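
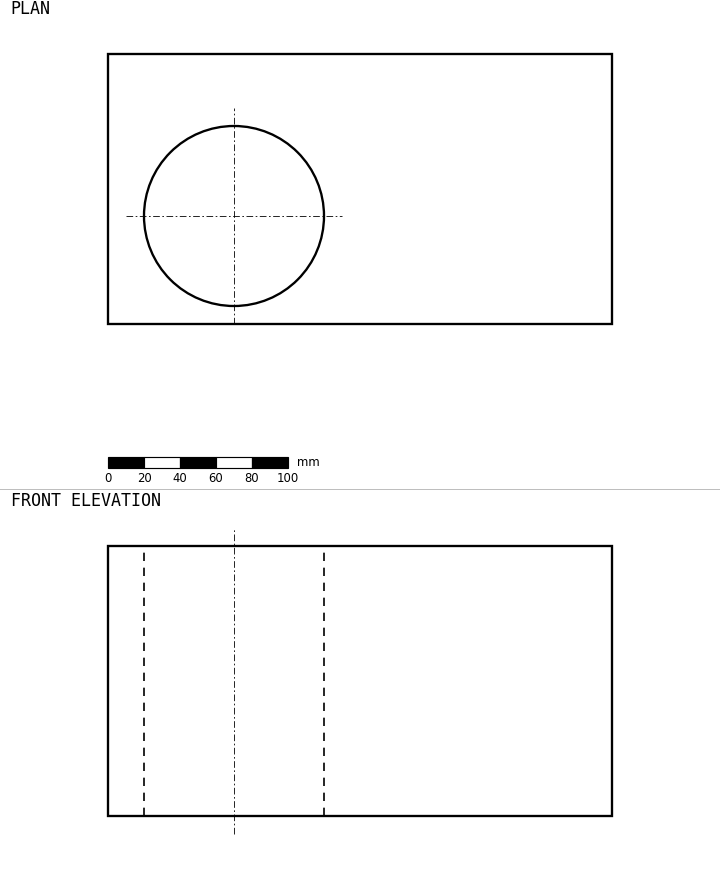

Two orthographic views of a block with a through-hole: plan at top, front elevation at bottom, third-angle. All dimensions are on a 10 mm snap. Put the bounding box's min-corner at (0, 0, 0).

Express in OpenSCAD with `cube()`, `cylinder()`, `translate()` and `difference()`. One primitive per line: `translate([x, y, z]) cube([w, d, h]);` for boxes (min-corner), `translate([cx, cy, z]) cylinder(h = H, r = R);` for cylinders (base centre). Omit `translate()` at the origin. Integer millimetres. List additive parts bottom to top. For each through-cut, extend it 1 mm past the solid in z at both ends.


difference() {
  cube([280, 150, 150]);
  translate([70, 60, -1]) cylinder(h = 152, r = 50);
}


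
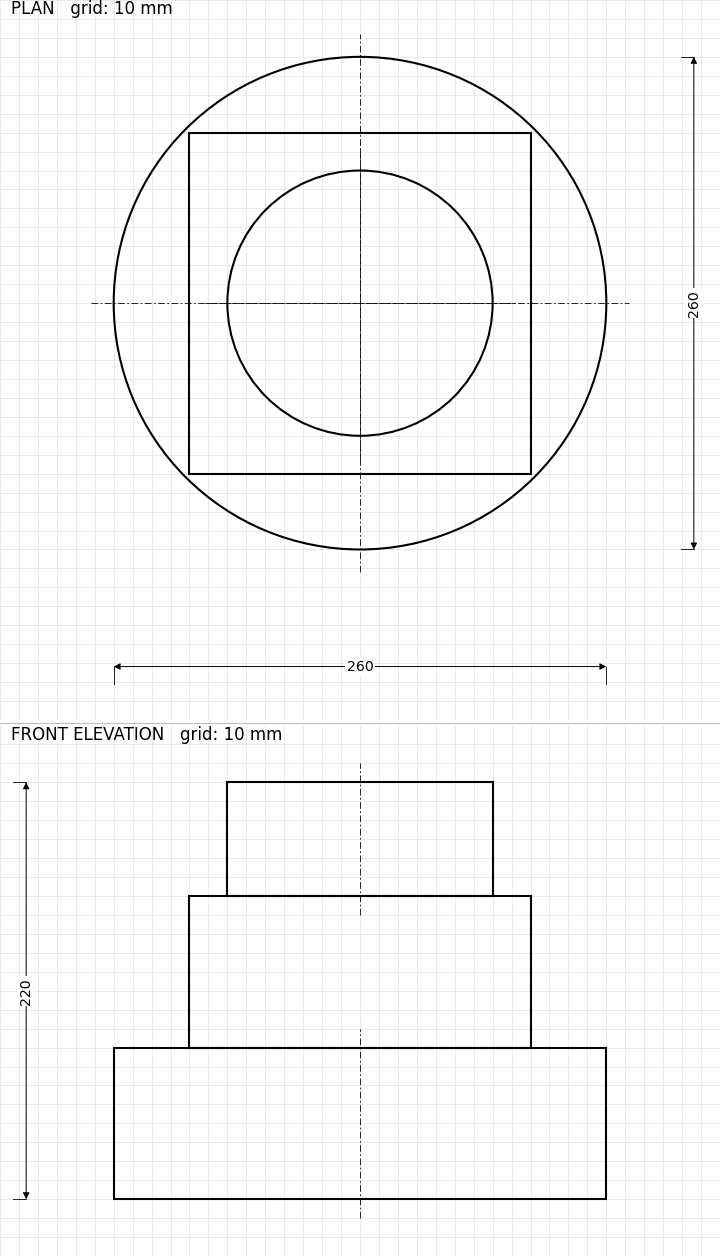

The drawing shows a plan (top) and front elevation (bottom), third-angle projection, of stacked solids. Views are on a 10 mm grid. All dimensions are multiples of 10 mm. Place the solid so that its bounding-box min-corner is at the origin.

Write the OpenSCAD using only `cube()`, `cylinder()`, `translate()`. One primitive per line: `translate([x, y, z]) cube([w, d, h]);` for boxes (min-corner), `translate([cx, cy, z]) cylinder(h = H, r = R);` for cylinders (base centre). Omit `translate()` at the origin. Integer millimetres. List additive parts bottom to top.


translate([130, 130, 0]) cylinder(h = 80, r = 130);
translate([40, 40, 80]) cube([180, 180, 80]);
translate([130, 130, 160]) cylinder(h = 60, r = 70);


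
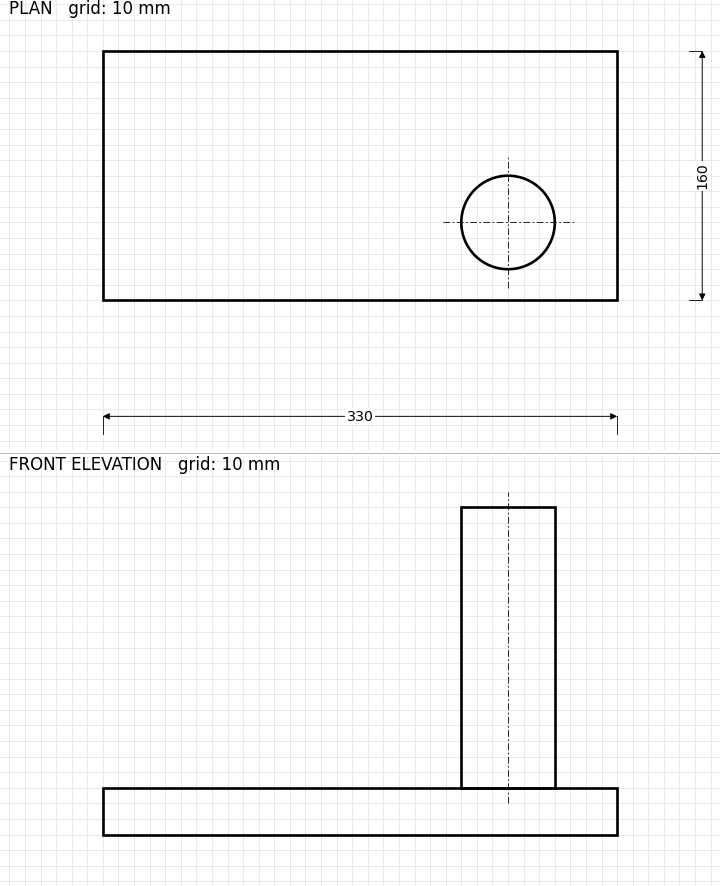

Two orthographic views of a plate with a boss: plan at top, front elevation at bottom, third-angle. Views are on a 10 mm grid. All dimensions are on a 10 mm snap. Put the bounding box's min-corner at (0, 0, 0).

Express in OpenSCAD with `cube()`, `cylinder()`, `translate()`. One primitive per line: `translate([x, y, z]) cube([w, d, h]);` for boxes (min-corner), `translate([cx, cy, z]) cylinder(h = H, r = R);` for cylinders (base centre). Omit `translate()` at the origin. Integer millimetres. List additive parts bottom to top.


cube([330, 160, 30]);
translate([260, 50, 30]) cylinder(h = 180, r = 30);


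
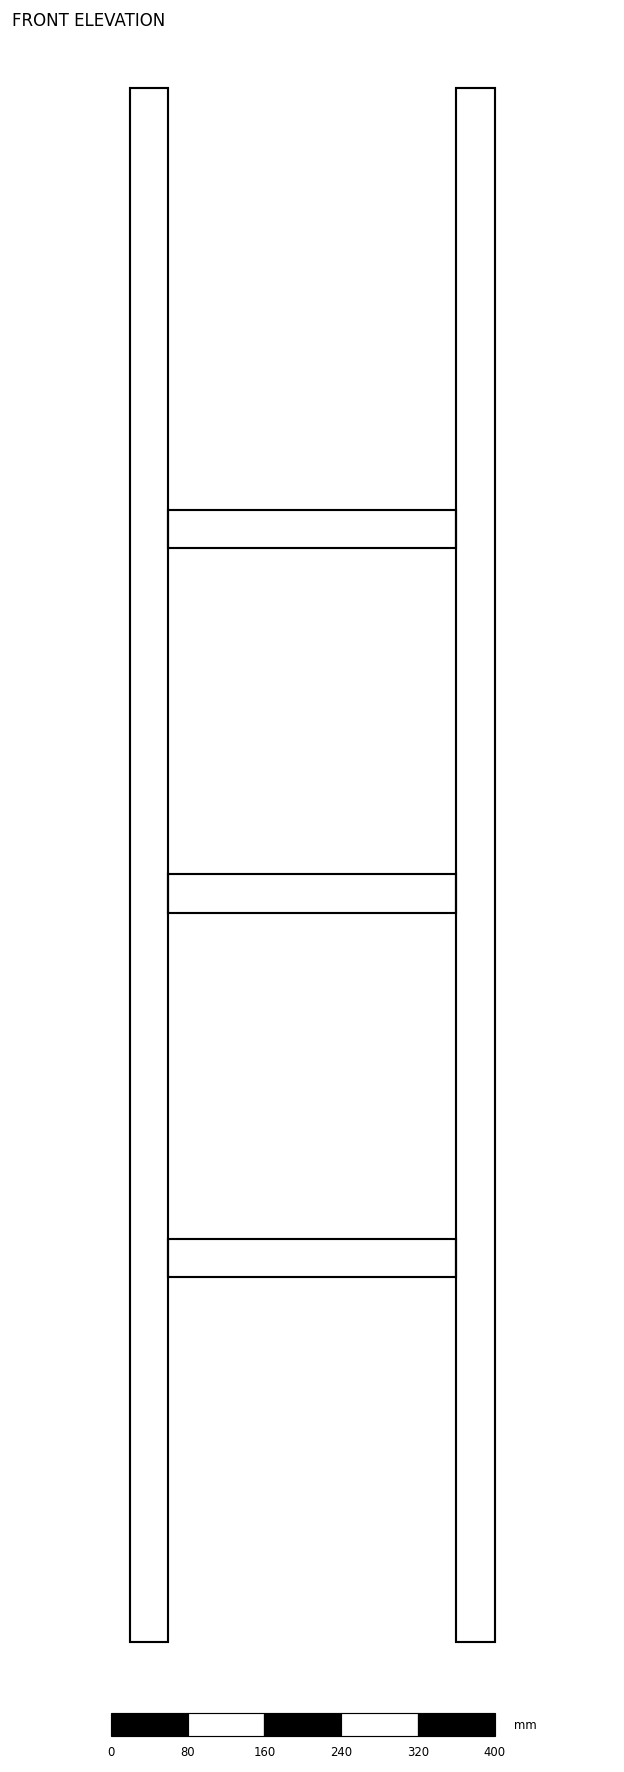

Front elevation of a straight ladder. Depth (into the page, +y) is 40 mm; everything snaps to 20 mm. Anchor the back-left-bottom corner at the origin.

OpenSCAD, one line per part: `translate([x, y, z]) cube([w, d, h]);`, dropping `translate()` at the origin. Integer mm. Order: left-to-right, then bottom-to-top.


cube([40, 40, 1620]);
translate([40, 0, 380]) cube([300, 40, 40]);
translate([40, 0, 760]) cube([300, 40, 40]);
translate([40, 0, 1140]) cube([300, 40, 40]);
translate([340, 0, 0]) cube([40, 40, 1620]);


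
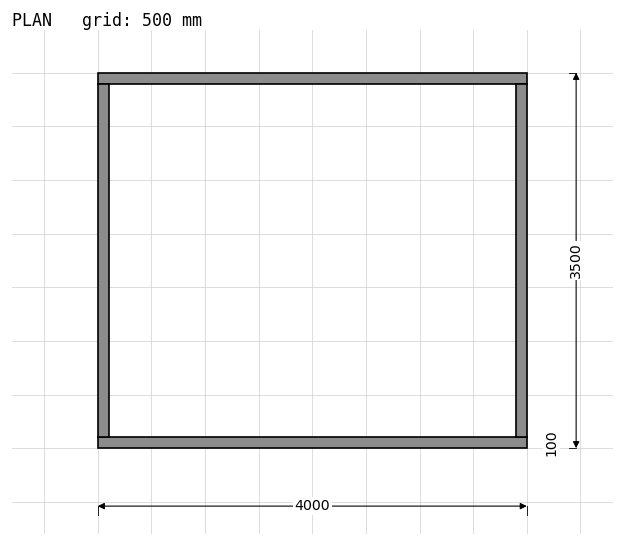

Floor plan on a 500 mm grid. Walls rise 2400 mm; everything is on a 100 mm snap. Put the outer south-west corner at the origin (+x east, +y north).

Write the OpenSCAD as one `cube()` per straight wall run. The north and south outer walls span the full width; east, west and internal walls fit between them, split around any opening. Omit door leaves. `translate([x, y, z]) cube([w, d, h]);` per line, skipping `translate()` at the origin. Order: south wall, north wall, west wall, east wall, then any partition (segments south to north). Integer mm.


cube([4000, 100, 2400]);
translate([0, 3400, 0]) cube([4000, 100, 2400]);
translate([0, 100, 0]) cube([100, 3300, 2400]);
translate([3900, 100, 0]) cube([100, 3300, 2400]);


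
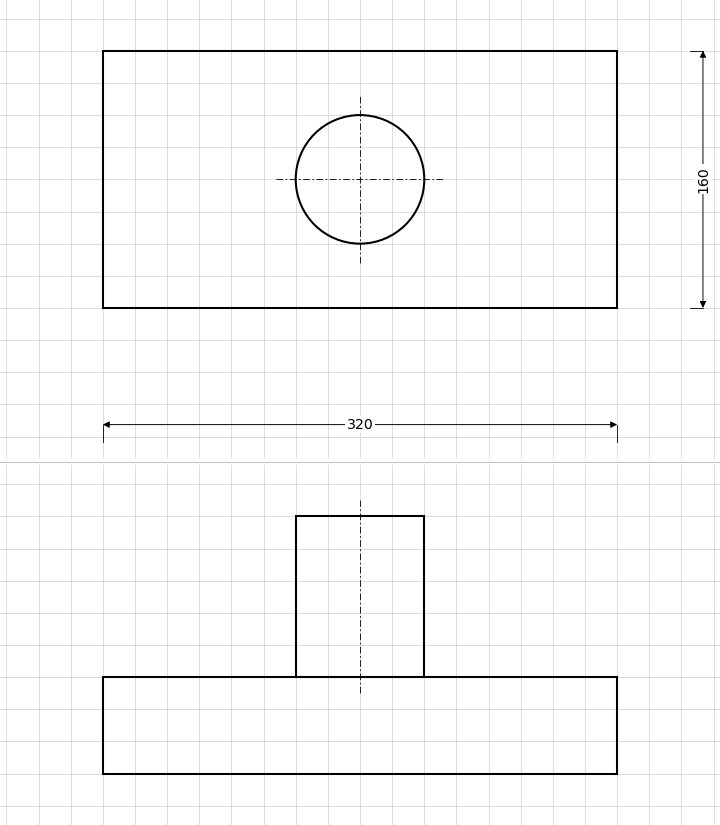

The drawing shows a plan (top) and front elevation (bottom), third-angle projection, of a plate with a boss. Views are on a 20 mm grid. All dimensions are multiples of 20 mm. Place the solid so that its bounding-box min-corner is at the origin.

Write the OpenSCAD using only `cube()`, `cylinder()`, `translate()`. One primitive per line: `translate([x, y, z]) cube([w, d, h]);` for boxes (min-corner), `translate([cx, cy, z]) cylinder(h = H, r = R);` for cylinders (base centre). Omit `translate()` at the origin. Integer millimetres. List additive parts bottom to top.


cube([320, 160, 60]);
translate([160, 80, 60]) cylinder(h = 100, r = 40);


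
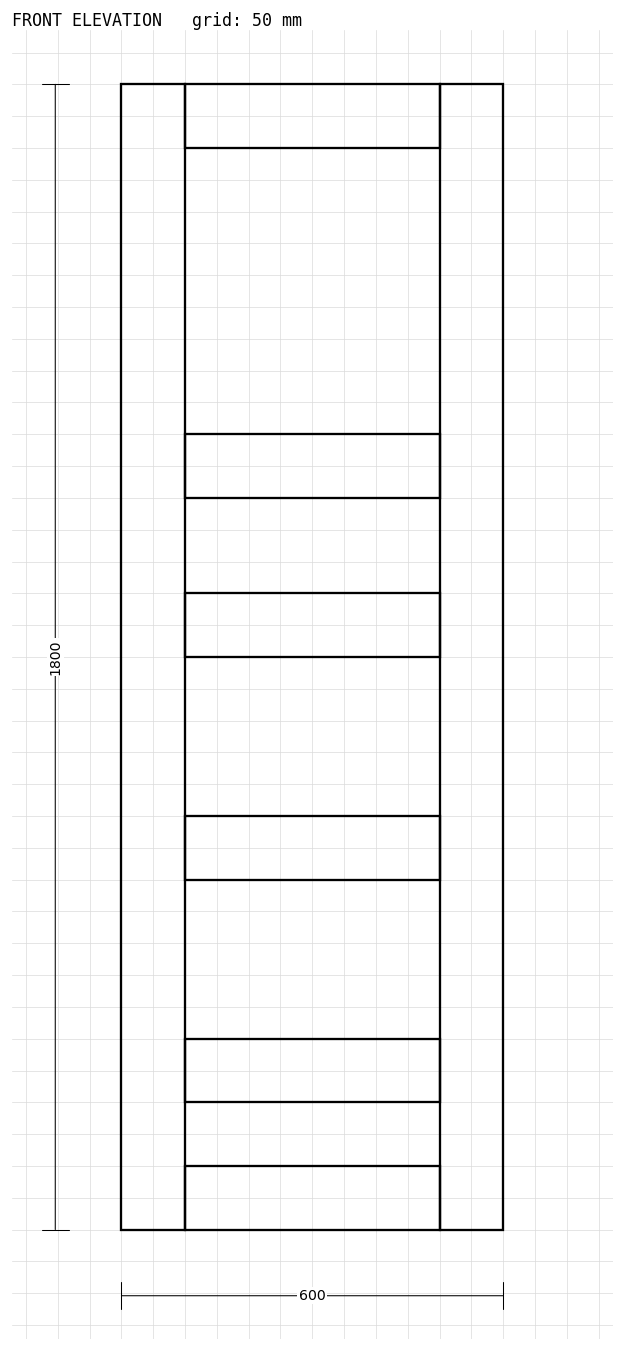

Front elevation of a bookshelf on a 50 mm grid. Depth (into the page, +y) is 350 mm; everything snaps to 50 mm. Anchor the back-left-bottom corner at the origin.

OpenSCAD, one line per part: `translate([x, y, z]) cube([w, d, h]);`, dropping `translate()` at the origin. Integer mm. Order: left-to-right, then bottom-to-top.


cube([100, 350, 1800]);
translate([100, 0, 0]) cube([400, 350, 100]);
translate([100, 0, 200]) cube([400, 350, 100]);
translate([100, 0, 550]) cube([400, 350, 100]);
translate([100, 0, 900]) cube([400, 350, 100]);
translate([100, 0, 1150]) cube([400, 350, 100]);
translate([100, 0, 1700]) cube([400, 350, 100]);
translate([500, 0, 0]) cube([100, 350, 1800]);


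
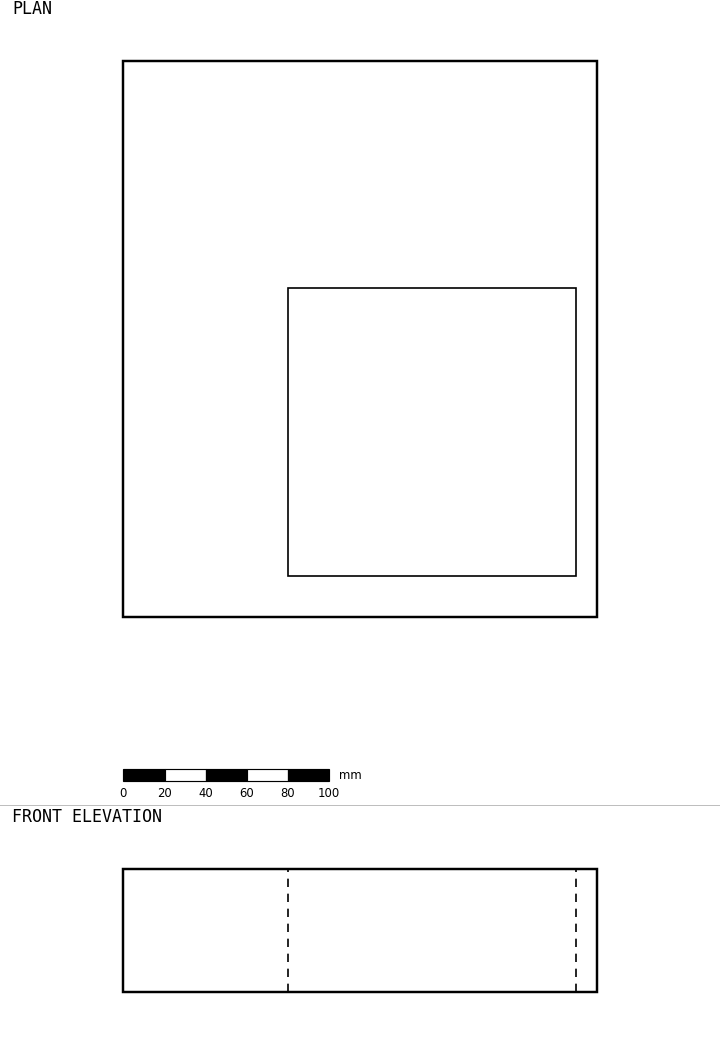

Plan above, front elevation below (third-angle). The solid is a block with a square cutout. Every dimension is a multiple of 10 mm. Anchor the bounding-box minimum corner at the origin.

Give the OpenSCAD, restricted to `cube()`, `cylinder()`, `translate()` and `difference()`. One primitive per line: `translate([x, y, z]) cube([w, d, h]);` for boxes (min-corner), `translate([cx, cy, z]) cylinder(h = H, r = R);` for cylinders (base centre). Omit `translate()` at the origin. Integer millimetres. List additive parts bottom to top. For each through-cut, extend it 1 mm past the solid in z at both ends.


difference() {
  cube([230, 270, 60]);
  translate([80, 20, -1]) cube([140, 140, 62]);
}


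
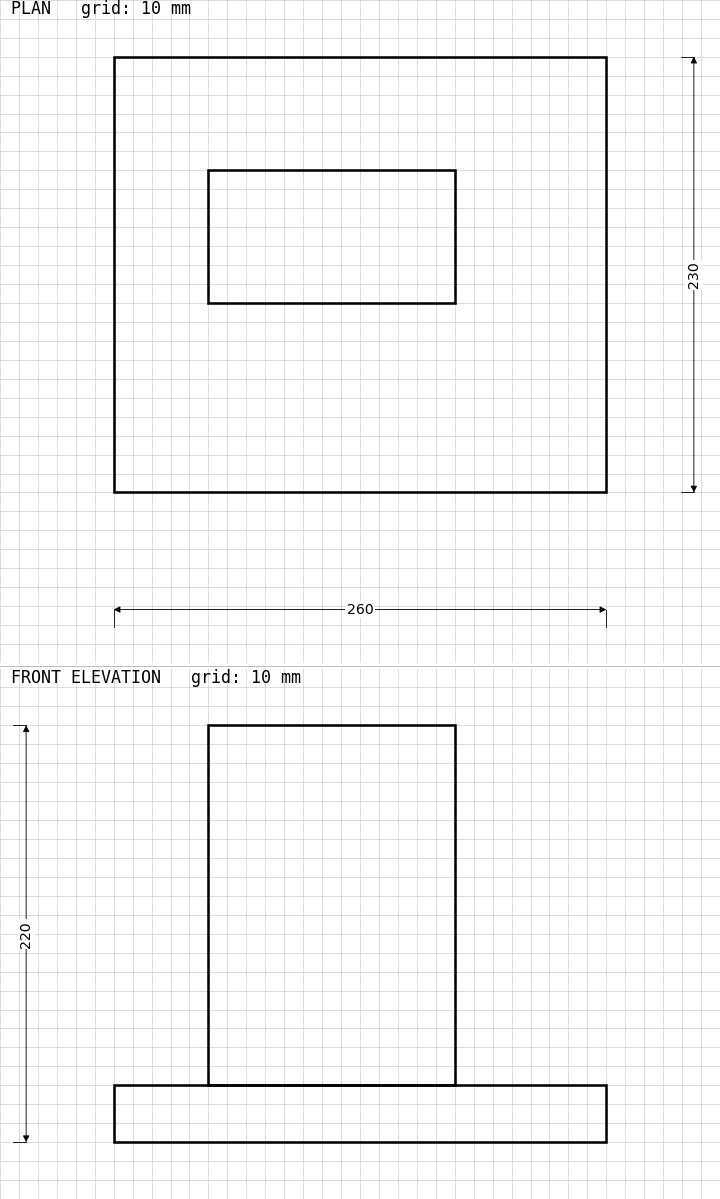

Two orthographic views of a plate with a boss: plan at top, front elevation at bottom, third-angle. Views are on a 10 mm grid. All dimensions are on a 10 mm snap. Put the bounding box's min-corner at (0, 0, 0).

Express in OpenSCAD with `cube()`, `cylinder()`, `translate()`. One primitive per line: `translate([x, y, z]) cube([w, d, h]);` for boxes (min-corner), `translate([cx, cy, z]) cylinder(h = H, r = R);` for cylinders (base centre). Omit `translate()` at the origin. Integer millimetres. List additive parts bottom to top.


cube([260, 230, 30]);
translate([50, 100, 30]) cube([130, 70, 190]);


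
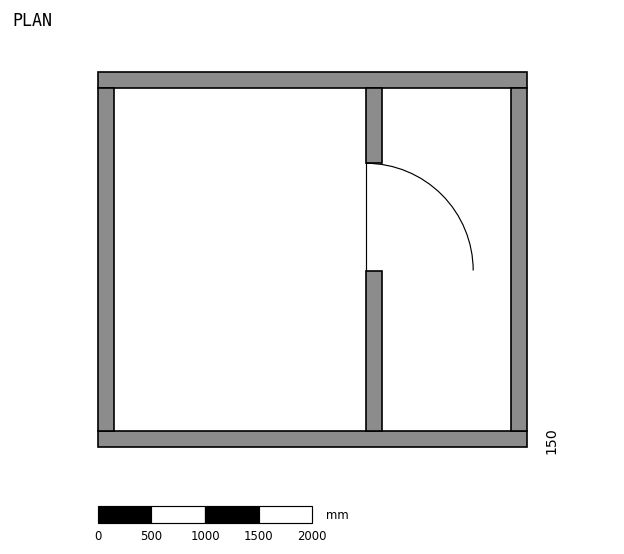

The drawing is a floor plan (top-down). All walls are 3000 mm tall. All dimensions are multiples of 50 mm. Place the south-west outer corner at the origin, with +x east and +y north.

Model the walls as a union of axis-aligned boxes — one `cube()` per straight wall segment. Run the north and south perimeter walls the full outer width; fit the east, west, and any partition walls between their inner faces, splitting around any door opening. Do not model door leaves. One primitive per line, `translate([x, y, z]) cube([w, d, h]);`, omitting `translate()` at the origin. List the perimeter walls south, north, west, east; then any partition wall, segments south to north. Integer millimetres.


cube([4000, 150, 3000]);
translate([0, 3350, 0]) cube([4000, 150, 3000]);
translate([0, 150, 0]) cube([150, 3200, 3000]);
translate([3850, 150, 0]) cube([150, 3200, 3000]);
translate([2500, 150, 0]) cube([150, 1500, 3000]);
translate([2500, 2650, 0]) cube([150, 700, 3000]);


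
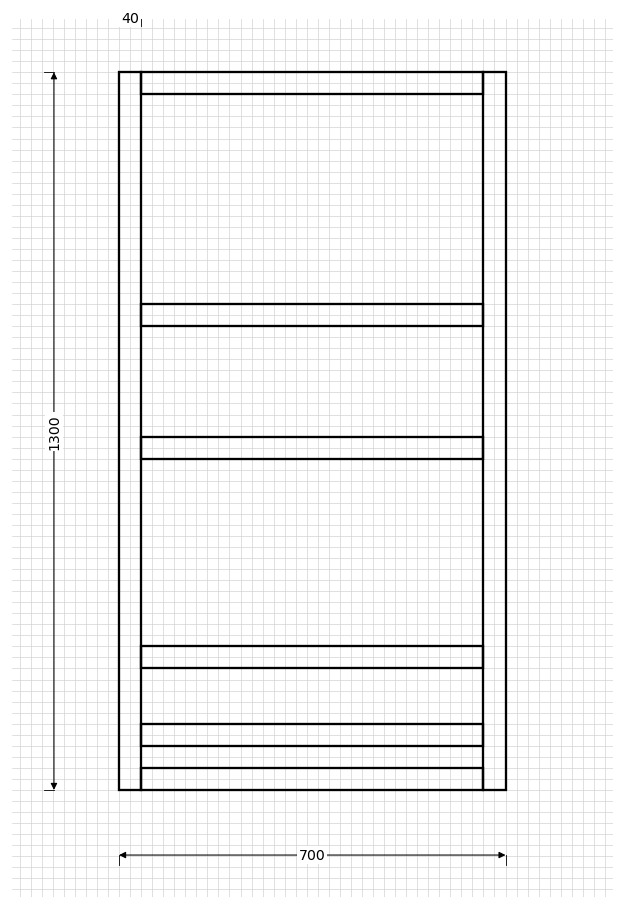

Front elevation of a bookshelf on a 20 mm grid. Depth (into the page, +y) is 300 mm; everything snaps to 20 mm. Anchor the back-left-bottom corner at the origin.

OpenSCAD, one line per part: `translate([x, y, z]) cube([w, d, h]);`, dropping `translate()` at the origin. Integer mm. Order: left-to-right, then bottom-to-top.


cube([40, 300, 1300]);
translate([40, 0, 0]) cube([620, 300, 40]);
translate([40, 0, 80]) cube([620, 300, 40]);
translate([40, 0, 220]) cube([620, 300, 40]);
translate([40, 0, 600]) cube([620, 300, 40]);
translate([40, 0, 840]) cube([620, 300, 40]);
translate([40, 0, 1260]) cube([620, 300, 40]);
translate([660, 0, 0]) cube([40, 300, 1300]);


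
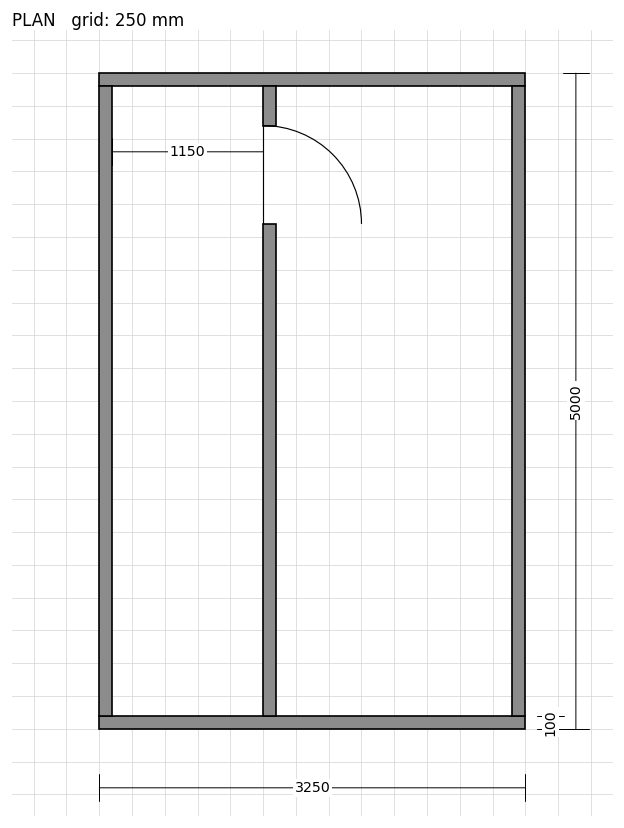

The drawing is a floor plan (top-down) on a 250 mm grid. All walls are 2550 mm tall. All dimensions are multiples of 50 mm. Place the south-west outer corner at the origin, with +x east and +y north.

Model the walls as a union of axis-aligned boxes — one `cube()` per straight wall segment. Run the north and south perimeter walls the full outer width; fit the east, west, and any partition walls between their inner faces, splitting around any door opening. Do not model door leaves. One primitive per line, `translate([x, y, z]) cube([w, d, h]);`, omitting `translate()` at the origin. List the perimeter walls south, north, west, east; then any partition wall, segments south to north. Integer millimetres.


cube([3250, 100, 2550]);
translate([0, 4900, 0]) cube([3250, 100, 2550]);
translate([0, 100, 0]) cube([100, 4800, 2550]);
translate([3150, 100, 0]) cube([100, 4800, 2550]);
translate([1250, 100, 0]) cube([100, 3750, 2550]);
translate([1250, 4600, 0]) cube([100, 300, 2550]);


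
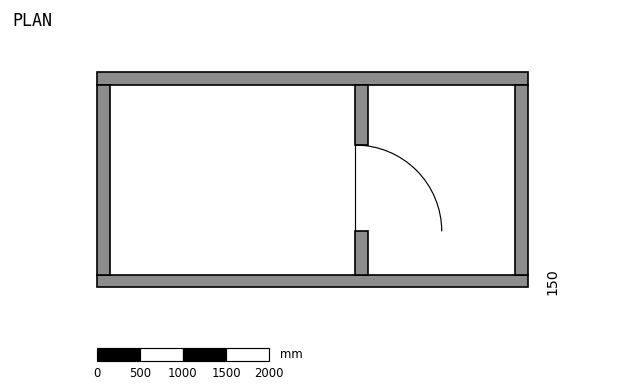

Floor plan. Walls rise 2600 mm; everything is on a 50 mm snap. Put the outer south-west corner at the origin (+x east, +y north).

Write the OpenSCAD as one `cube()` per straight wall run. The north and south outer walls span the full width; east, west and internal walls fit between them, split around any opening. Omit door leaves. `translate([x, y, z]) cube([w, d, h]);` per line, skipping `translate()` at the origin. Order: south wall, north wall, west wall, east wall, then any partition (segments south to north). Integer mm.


cube([5000, 150, 2600]);
translate([0, 2350, 0]) cube([5000, 150, 2600]);
translate([0, 150, 0]) cube([150, 2200, 2600]);
translate([4850, 150, 0]) cube([150, 2200, 2600]);
translate([3000, 150, 0]) cube([150, 500, 2600]);
translate([3000, 1650, 0]) cube([150, 700, 2600]);


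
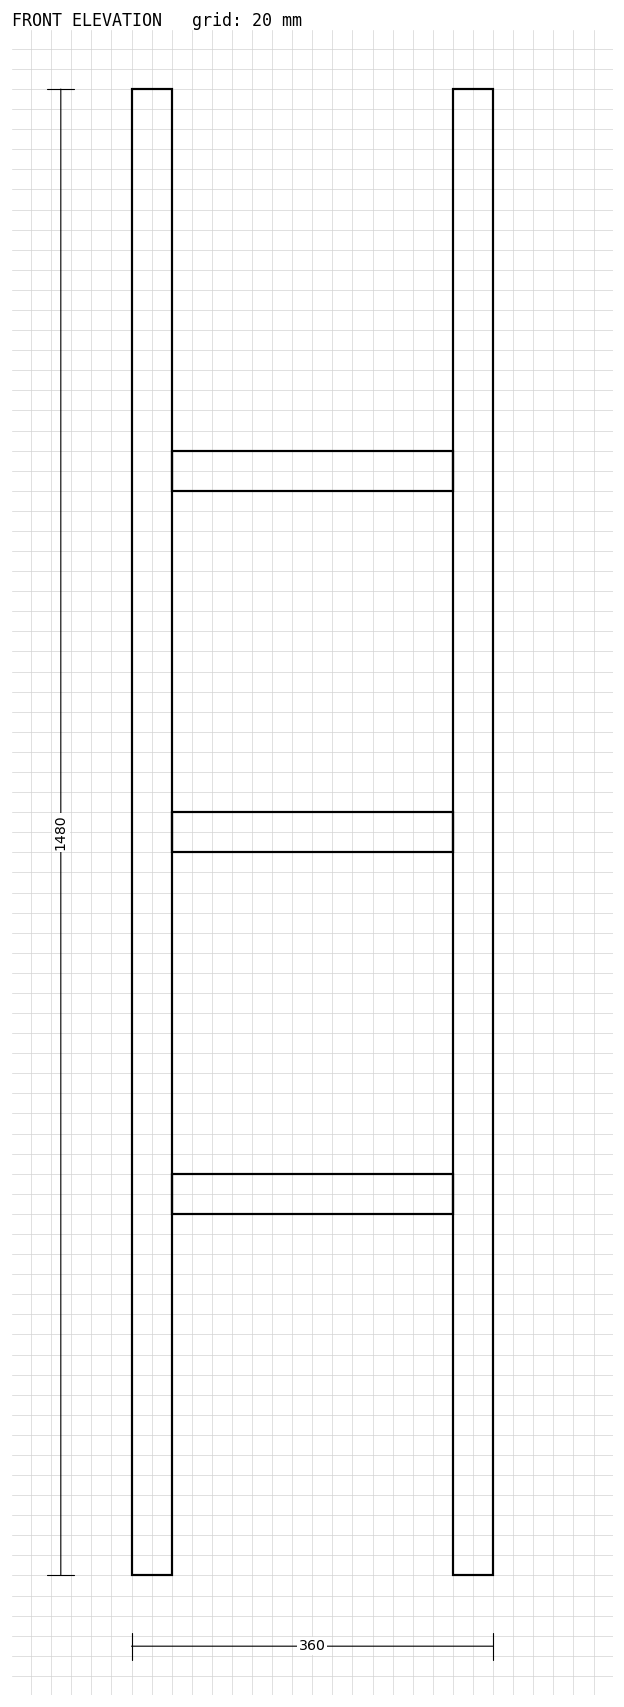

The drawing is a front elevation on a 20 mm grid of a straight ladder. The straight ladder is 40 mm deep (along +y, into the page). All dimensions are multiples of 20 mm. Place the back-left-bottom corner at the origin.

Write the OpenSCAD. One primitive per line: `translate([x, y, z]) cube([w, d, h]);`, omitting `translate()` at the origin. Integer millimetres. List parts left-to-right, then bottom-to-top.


cube([40, 40, 1480]);
translate([40, 0, 360]) cube([280, 40, 40]);
translate([40, 0, 720]) cube([280, 40, 40]);
translate([40, 0, 1080]) cube([280, 40, 40]);
translate([320, 0, 0]) cube([40, 40, 1480]);


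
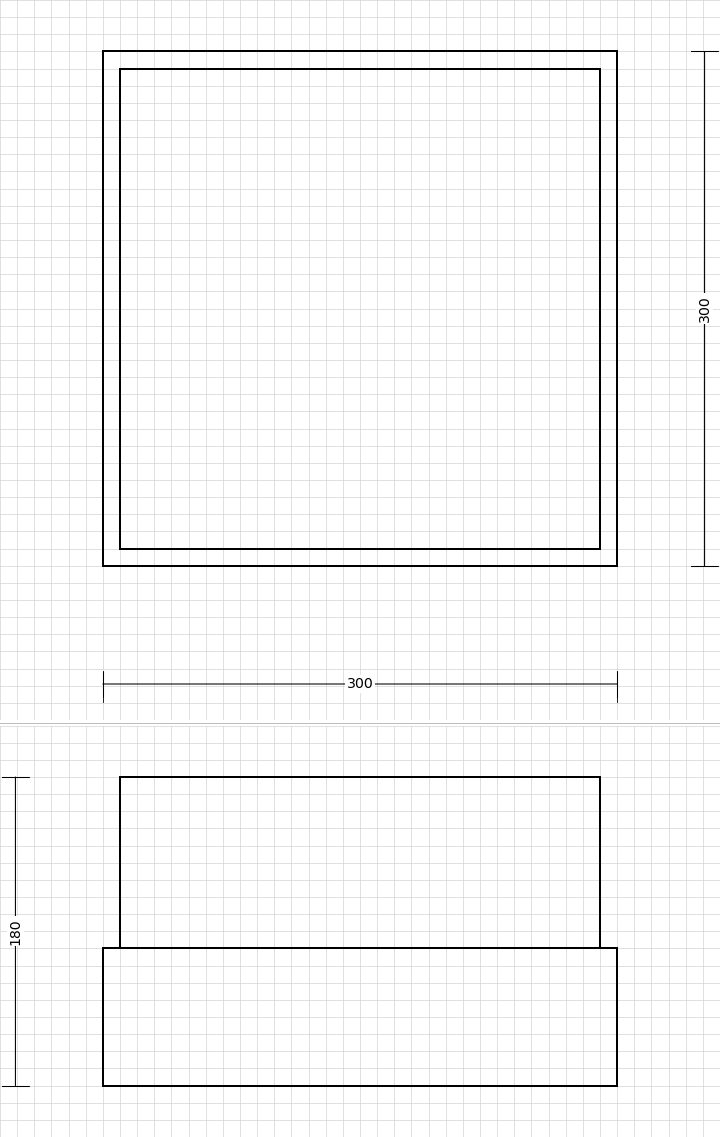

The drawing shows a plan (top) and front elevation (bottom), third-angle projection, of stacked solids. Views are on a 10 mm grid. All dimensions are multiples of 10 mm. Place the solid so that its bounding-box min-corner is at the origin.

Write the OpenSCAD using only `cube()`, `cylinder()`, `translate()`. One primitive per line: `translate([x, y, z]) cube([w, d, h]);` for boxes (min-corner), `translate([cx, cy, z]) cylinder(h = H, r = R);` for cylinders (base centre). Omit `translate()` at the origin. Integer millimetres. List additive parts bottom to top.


cube([300, 300, 80]);
translate([10, 10, 80]) cube([280, 280, 100]);


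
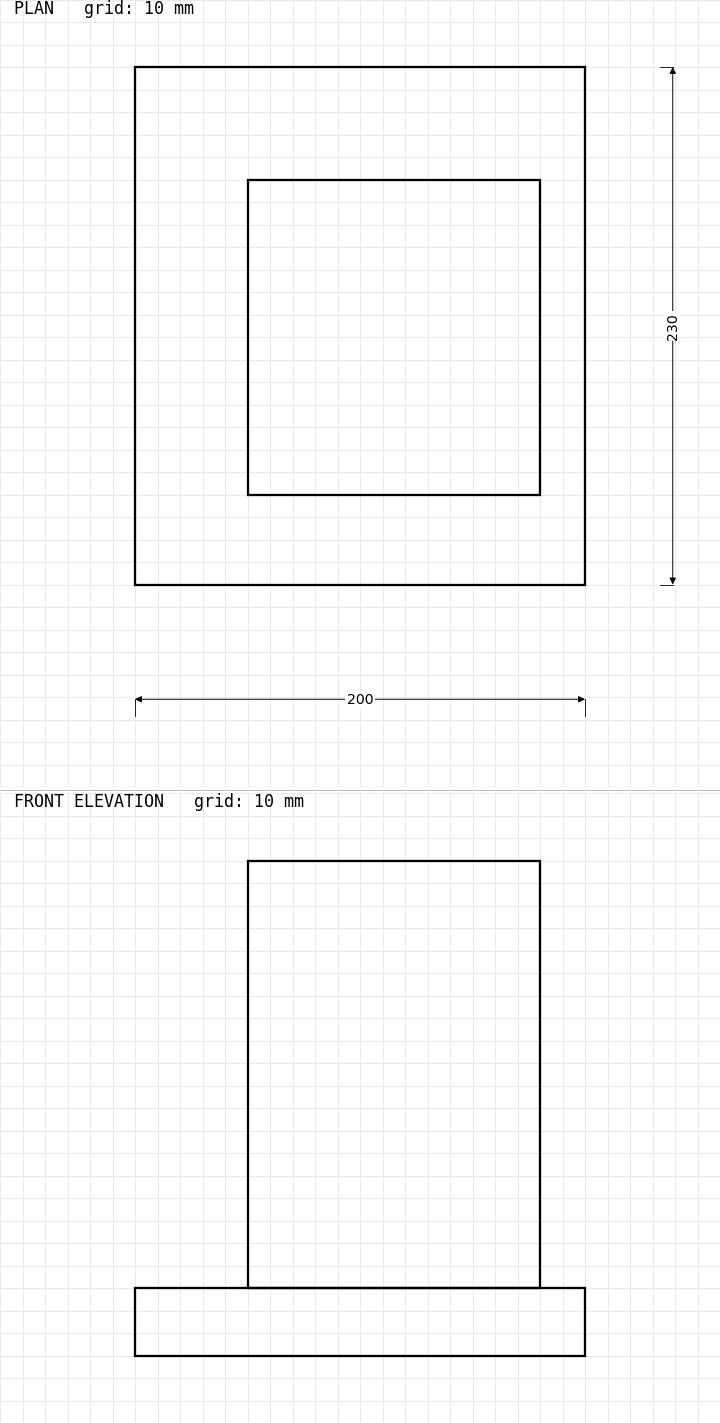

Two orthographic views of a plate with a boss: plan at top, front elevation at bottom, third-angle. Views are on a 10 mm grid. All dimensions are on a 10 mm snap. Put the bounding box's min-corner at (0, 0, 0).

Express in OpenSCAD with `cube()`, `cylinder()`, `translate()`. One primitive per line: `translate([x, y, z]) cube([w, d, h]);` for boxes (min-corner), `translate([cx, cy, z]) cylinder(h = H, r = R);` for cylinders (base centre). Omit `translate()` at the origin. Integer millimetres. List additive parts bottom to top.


cube([200, 230, 30]);
translate([50, 40, 30]) cube([130, 140, 190]);


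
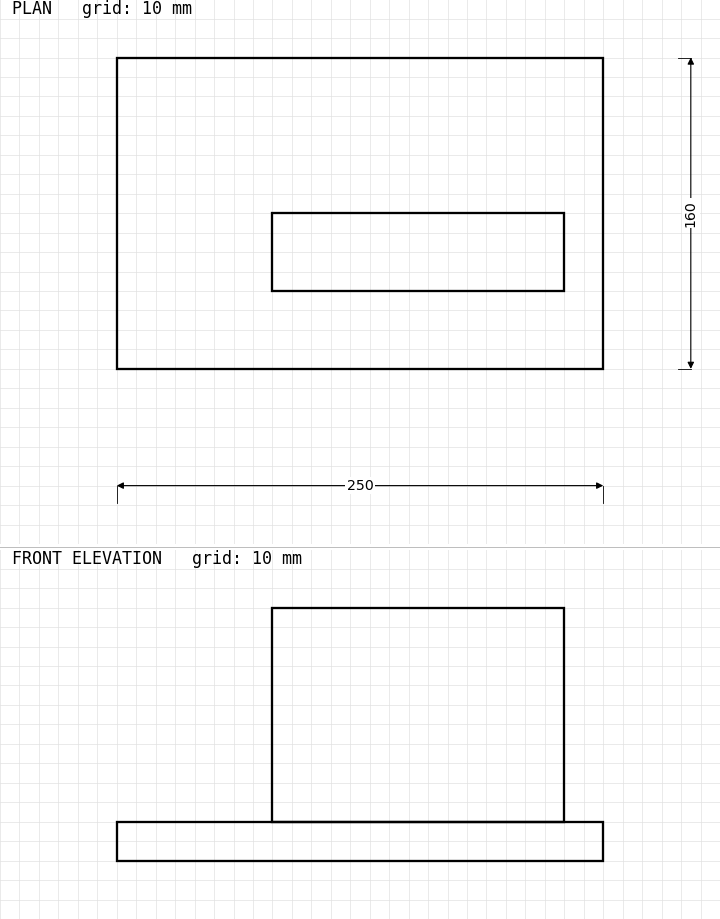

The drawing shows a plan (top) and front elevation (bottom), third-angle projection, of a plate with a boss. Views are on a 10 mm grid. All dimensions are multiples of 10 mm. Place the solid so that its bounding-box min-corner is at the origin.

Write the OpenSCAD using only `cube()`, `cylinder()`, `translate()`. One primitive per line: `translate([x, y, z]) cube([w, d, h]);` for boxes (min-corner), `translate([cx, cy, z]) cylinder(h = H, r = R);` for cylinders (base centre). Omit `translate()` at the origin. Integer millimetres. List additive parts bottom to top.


cube([250, 160, 20]);
translate([80, 40, 20]) cube([150, 40, 110]);


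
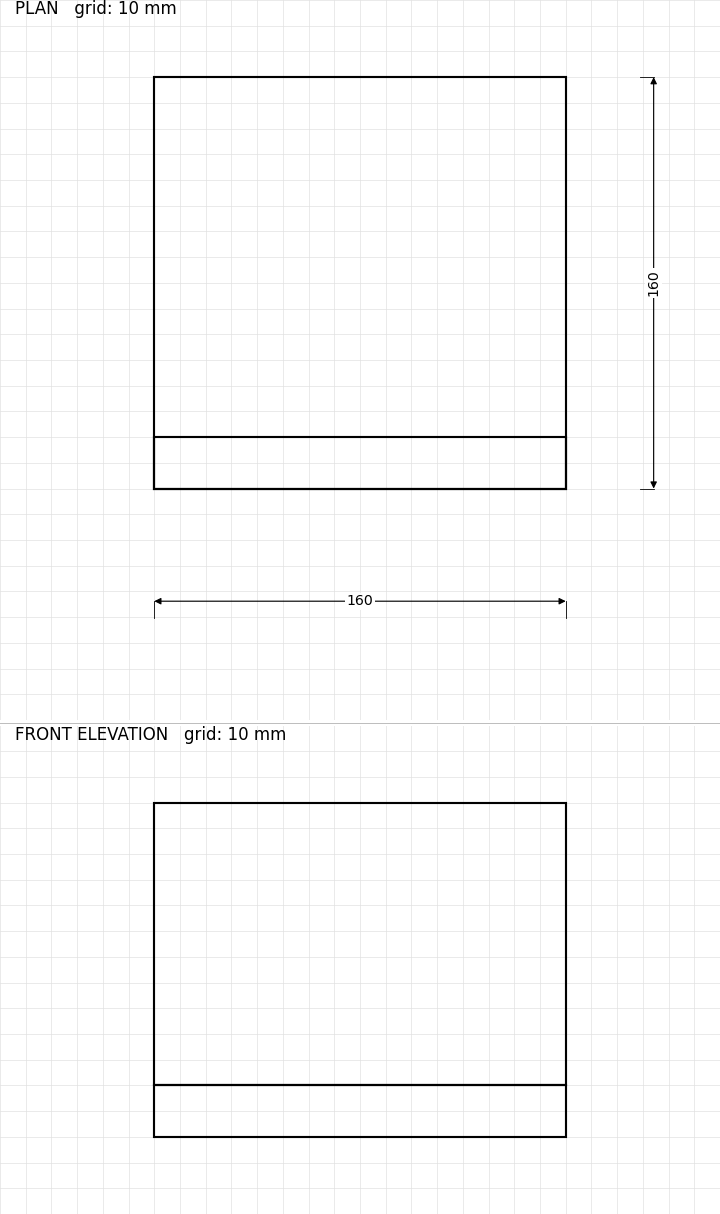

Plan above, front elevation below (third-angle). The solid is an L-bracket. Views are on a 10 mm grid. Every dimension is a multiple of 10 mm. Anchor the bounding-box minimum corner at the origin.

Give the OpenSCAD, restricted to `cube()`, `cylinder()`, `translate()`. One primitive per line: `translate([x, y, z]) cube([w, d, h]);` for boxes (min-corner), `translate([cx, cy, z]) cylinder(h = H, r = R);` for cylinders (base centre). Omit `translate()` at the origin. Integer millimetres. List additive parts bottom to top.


cube([160, 160, 20]);
translate([0, 0, 20]) cube([160, 20, 110]);


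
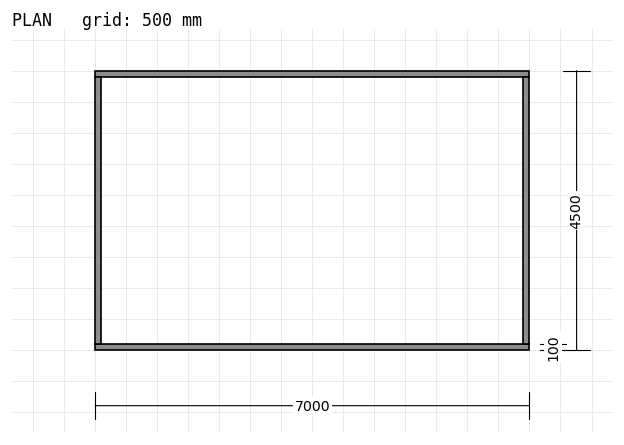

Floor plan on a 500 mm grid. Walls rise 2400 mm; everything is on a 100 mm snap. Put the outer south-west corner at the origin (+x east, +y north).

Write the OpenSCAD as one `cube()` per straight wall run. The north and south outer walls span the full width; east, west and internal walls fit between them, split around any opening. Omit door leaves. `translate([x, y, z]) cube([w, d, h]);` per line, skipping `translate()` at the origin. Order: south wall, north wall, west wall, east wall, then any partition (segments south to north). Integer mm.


cube([7000, 100, 2400]);
translate([0, 4400, 0]) cube([7000, 100, 2400]);
translate([0, 100, 0]) cube([100, 4300, 2400]);
translate([6900, 100, 0]) cube([100, 4300, 2400]);


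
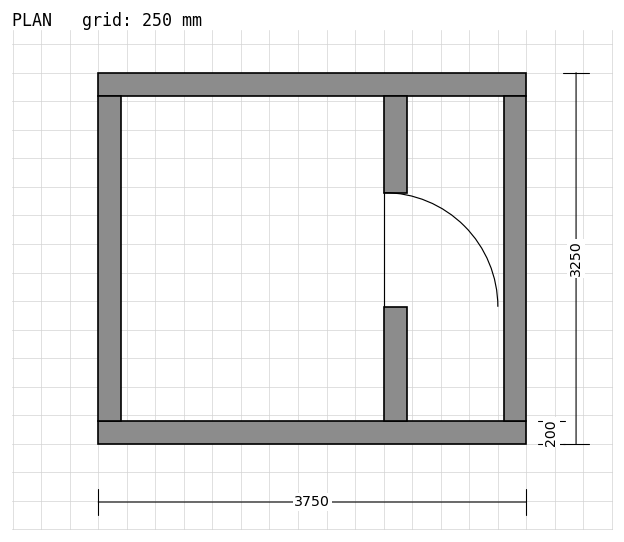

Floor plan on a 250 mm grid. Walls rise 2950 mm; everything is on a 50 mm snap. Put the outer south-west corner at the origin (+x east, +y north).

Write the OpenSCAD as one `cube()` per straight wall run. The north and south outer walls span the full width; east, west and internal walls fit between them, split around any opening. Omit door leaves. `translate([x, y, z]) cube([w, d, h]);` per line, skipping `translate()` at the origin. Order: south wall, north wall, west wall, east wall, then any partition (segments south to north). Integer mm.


cube([3750, 200, 2950]);
translate([0, 3050, 0]) cube([3750, 200, 2950]);
translate([0, 200, 0]) cube([200, 2850, 2950]);
translate([3550, 200, 0]) cube([200, 2850, 2950]);
translate([2500, 200, 0]) cube([200, 1000, 2950]);
translate([2500, 2200, 0]) cube([200, 850, 2950]);


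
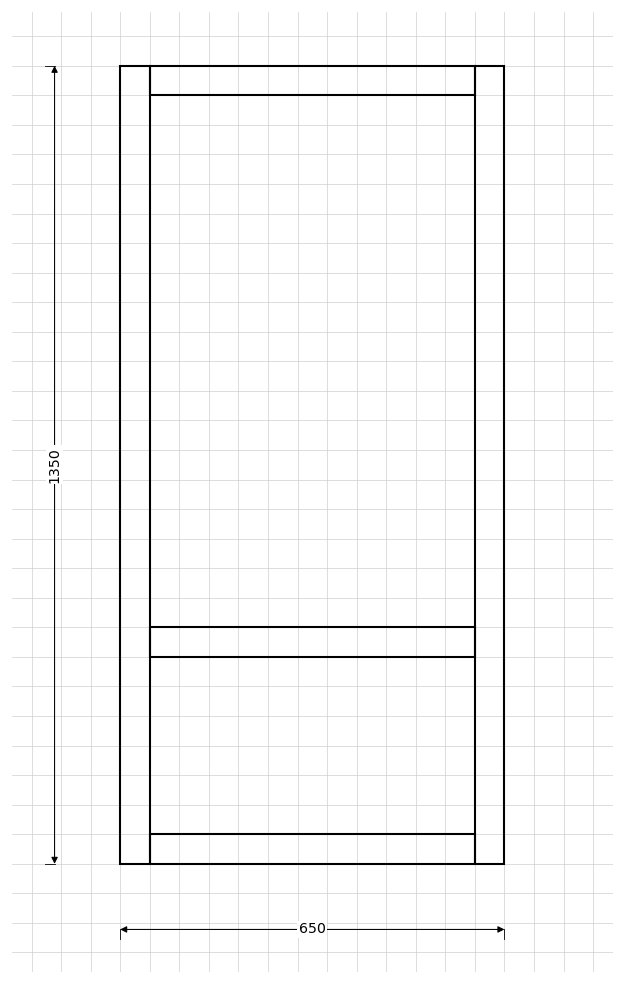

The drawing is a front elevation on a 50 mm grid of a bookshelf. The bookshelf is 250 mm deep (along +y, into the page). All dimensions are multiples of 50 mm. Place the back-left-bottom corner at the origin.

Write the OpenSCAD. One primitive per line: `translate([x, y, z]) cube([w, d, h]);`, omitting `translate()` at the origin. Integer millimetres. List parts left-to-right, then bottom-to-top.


cube([50, 250, 1350]);
translate([50, 0, 0]) cube([550, 250, 50]);
translate([50, 0, 350]) cube([550, 250, 50]);
translate([50, 0, 1300]) cube([550, 250, 50]);
translate([600, 0, 0]) cube([50, 250, 1350]);


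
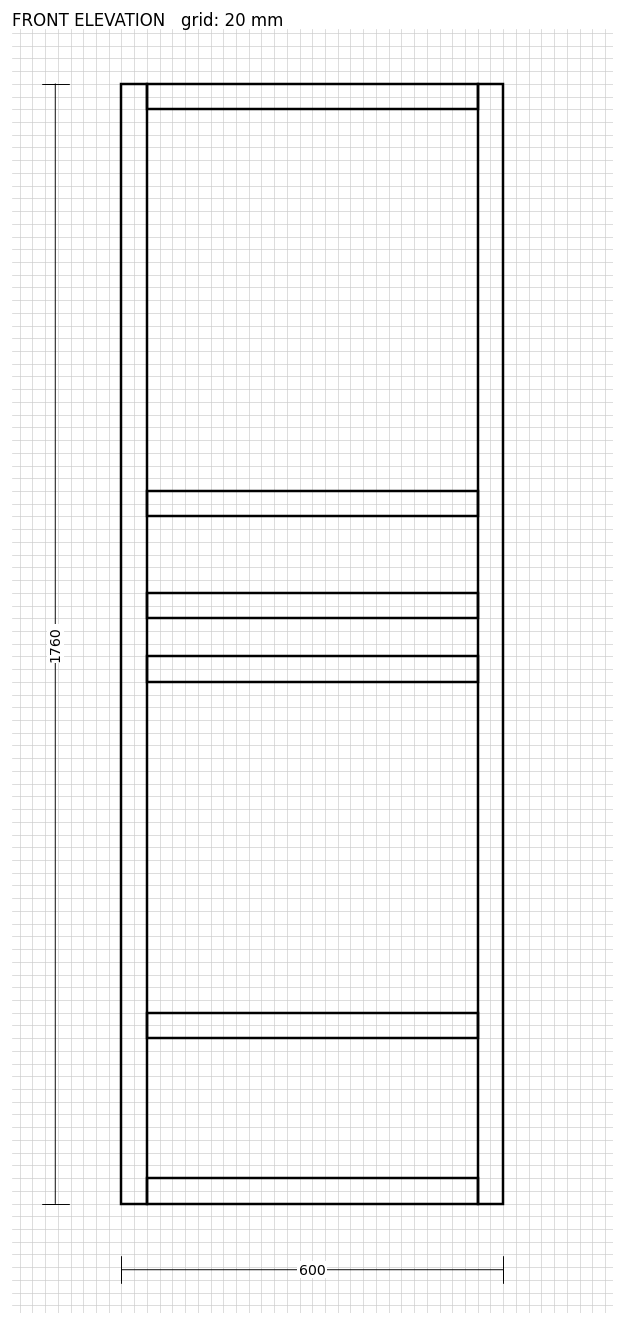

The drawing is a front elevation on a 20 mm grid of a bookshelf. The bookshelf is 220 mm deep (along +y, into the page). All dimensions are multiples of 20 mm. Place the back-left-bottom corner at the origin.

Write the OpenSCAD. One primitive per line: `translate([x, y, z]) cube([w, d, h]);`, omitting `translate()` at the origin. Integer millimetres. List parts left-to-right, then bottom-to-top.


cube([40, 220, 1760]);
translate([40, 0, 0]) cube([520, 220, 40]);
translate([40, 0, 260]) cube([520, 220, 40]);
translate([40, 0, 820]) cube([520, 220, 40]);
translate([40, 0, 920]) cube([520, 220, 40]);
translate([40, 0, 1080]) cube([520, 220, 40]);
translate([40, 0, 1720]) cube([520, 220, 40]);
translate([560, 0, 0]) cube([40, 220, 1760]);


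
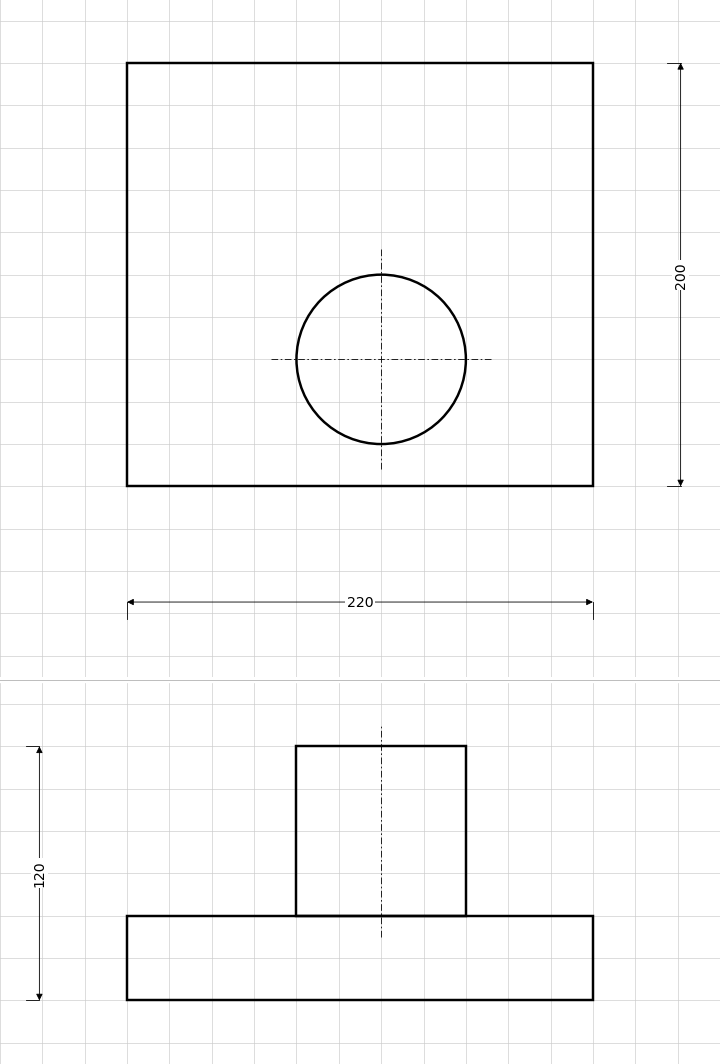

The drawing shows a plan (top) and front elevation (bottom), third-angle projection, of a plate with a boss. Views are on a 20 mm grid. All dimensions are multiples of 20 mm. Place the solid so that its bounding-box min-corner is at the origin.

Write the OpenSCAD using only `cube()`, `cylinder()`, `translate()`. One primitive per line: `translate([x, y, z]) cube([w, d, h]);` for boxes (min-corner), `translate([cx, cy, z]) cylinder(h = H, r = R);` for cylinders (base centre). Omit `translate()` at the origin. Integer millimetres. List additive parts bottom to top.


cube([220, 200, 40]);
translate([120, 60, 40]) cylinder(h = 80, r = 40);


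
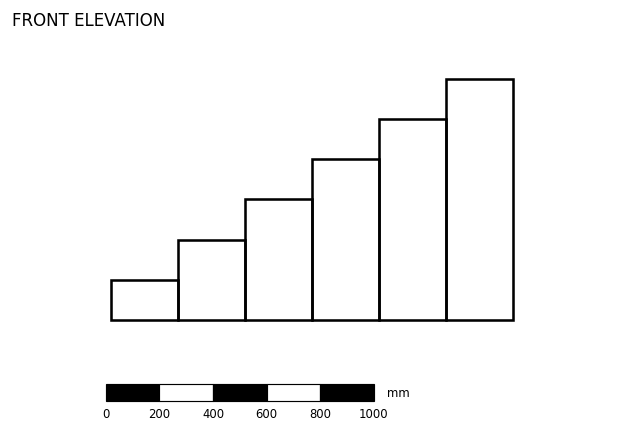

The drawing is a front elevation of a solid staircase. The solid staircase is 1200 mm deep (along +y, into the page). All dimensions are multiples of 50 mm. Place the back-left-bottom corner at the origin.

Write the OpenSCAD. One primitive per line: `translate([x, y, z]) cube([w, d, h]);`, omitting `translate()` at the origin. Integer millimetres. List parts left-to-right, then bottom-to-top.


cube([250, 1200, 150]);
translate([250, 0, 0]) cube([250, 1200, 300]);
translate([500, 0, 0]) cube([250, 1200, 450]);
translate([750, 0, 0]) cube([250, 1200, 600]);
translate([1000, 0, 0]) cube([250, 1200, 750]);
translate([1250, 0, 0]) cube([250, 1200, 900]);


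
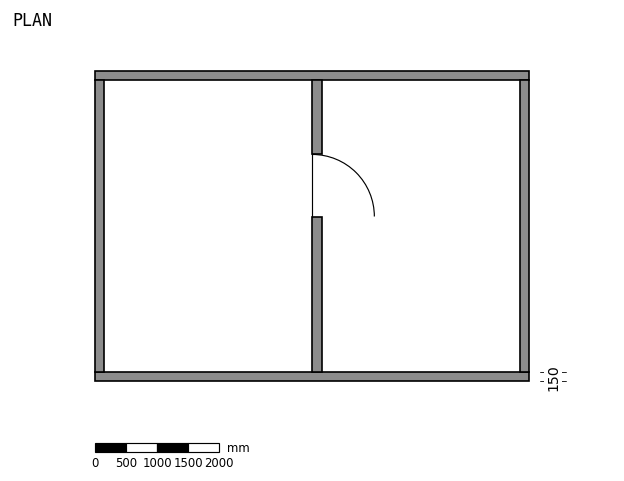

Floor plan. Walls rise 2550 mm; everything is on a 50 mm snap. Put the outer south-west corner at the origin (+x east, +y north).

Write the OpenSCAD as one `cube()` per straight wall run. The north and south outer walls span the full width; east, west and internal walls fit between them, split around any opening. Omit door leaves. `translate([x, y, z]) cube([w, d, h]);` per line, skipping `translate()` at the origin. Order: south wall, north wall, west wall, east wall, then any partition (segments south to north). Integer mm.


cube([7000, 150, 2550]);
translate([0, 4850, 0]) cube([7000, 150, 2550]);
translate([0, 150, 0]) cube([150, 4700, 2550]);
translate([6850, 150, 0]) cube([150, 4700, 2550]);
translate([3500, 150, 0]) cube([150, 2500, 2550]);
translate([3500, 3650, 0]) cube([150, 1200, 2550]);


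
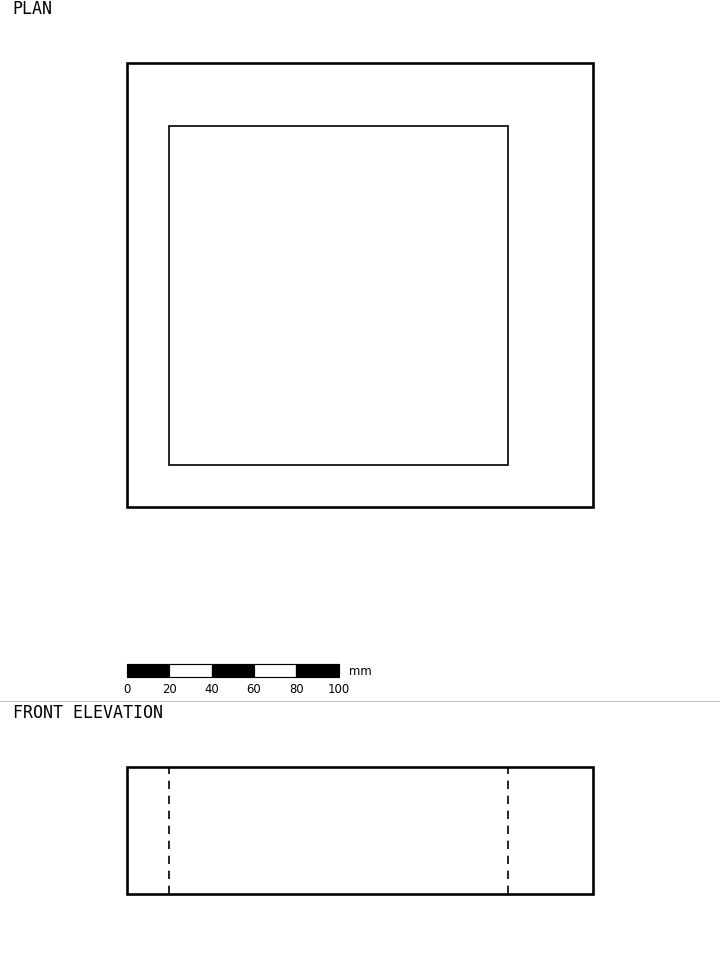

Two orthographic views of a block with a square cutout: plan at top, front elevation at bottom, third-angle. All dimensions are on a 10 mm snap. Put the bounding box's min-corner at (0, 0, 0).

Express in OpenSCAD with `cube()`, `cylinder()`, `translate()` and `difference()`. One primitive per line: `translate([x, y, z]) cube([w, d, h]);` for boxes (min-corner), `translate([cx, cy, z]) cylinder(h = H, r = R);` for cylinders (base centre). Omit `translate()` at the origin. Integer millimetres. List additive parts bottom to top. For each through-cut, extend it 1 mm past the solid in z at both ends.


difference() {
  cube([220, 210, 60]);
  translate([20, 20, -1]) cube([160, 160, 62]);
}


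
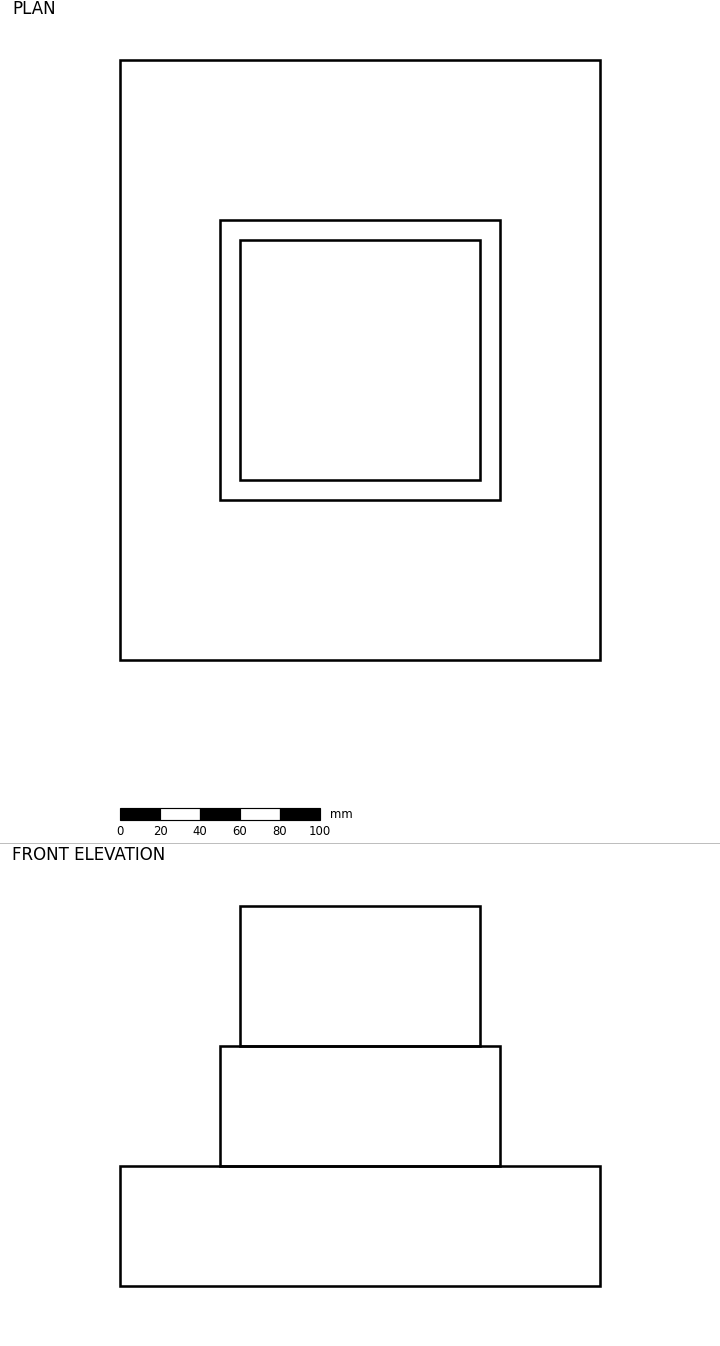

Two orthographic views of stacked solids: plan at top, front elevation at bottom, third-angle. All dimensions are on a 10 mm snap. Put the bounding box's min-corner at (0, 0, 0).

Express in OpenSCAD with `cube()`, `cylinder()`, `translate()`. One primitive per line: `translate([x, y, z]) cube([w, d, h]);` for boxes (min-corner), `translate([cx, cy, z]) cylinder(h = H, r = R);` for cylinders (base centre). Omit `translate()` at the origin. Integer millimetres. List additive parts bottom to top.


cube([240, 300, 60]);
translate([50, 80, 60]) cube([140, 140, 60]);
translate([60, 90, 120]) cube([120, 120, 70]);


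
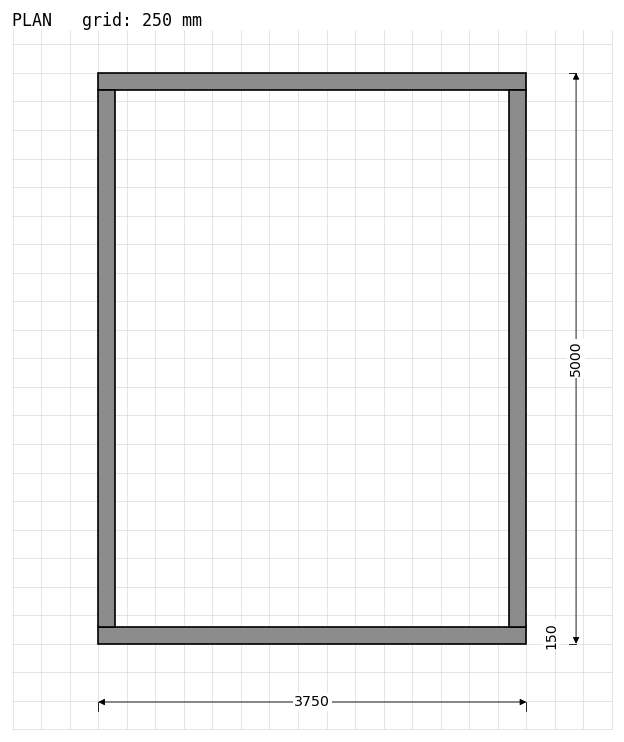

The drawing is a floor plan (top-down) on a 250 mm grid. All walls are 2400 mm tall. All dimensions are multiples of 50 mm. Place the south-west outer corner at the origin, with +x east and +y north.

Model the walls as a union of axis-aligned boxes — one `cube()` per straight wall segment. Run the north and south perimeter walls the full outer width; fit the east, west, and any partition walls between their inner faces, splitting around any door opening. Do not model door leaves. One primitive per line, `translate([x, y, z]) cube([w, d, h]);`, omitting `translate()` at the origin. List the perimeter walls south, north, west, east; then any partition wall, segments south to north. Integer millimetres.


cube([3750, 150, 2400]);
translate([0, 4850, 0]) cube([3750, 150, 2400]);
translate([0, 150, 0]) cube([150, 4700, 2400]);
translate([3600, 150, 0]) cube([150, 4700, 2400]);


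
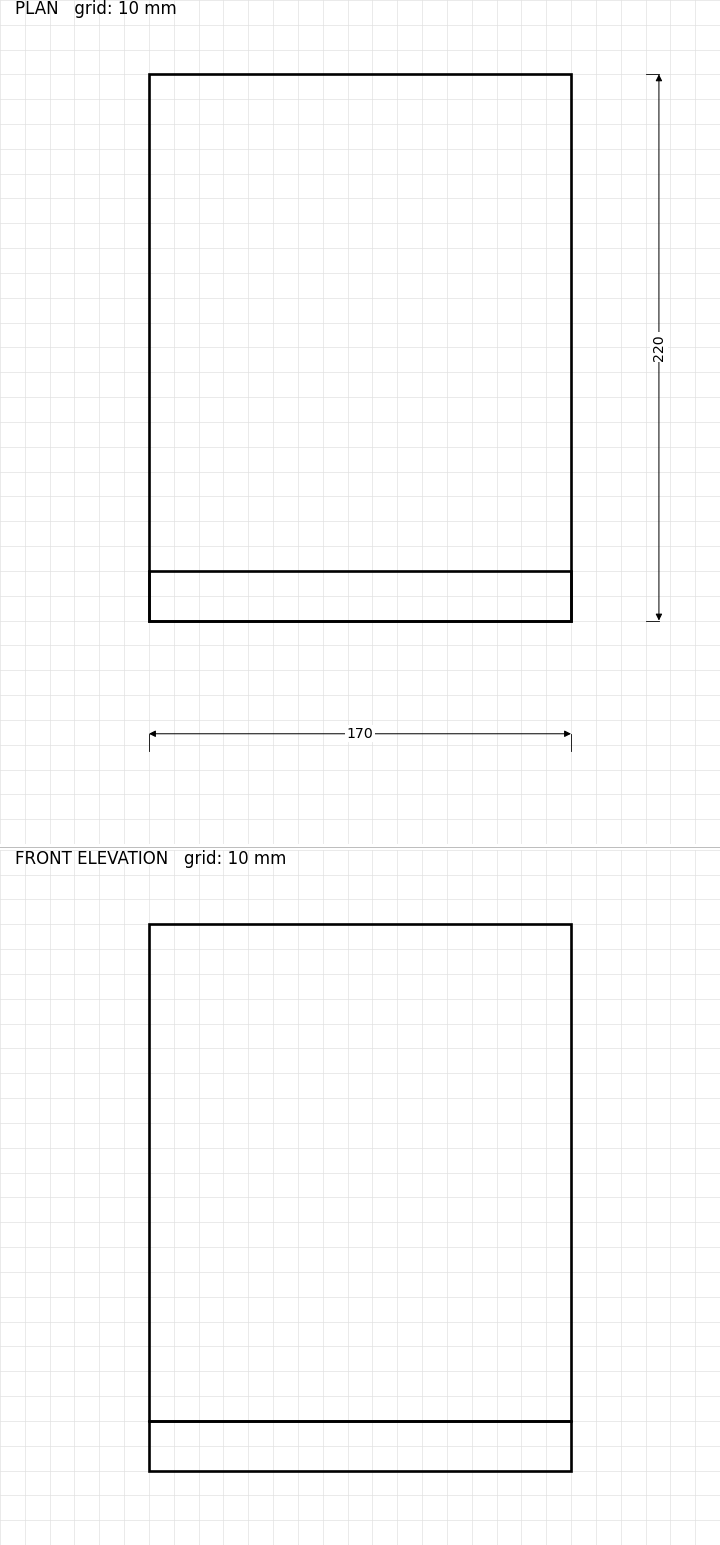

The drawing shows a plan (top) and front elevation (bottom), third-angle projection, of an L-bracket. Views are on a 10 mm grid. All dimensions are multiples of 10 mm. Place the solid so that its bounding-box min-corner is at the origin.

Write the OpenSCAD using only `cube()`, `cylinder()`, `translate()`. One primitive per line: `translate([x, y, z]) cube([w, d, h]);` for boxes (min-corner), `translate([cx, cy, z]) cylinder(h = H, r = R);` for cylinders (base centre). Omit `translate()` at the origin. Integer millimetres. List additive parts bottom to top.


cube([170, 220, 20]);
translate([0, 0, 20]) cube([170, 20, 200]);


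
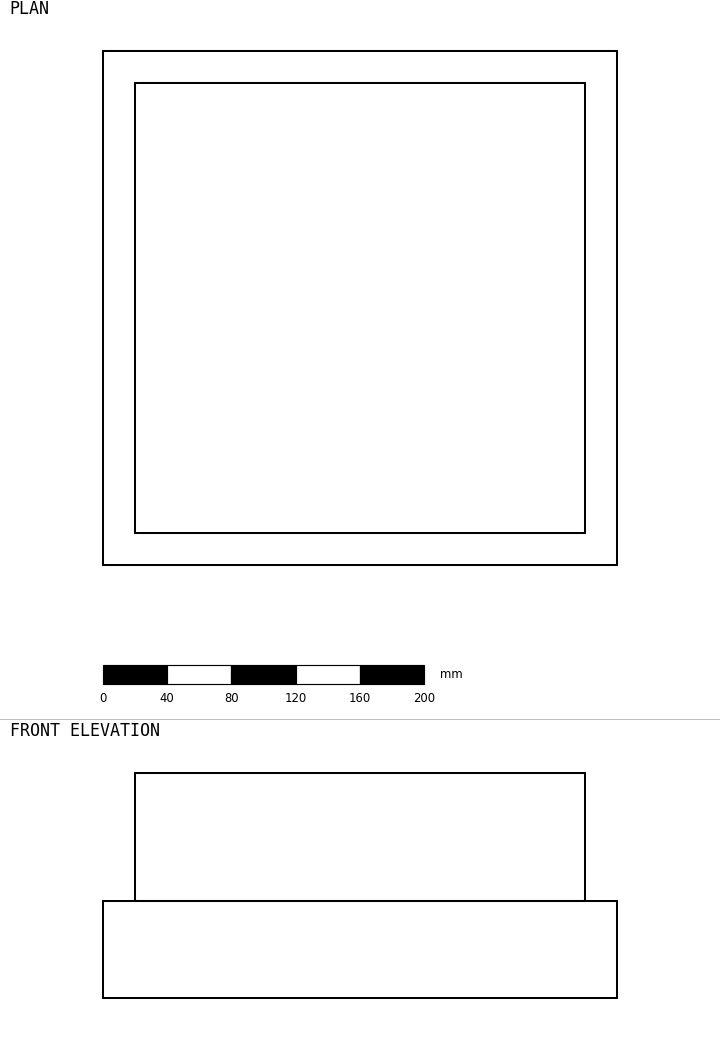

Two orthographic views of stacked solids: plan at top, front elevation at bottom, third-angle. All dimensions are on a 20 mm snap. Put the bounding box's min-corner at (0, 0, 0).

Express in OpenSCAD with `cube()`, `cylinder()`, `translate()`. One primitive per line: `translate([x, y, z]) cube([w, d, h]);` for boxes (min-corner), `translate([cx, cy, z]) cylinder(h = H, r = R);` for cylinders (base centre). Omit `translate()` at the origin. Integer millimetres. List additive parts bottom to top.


cube([320, 320, 60]);
translate([20, 20, 60]) cube([280, 280, 80]);


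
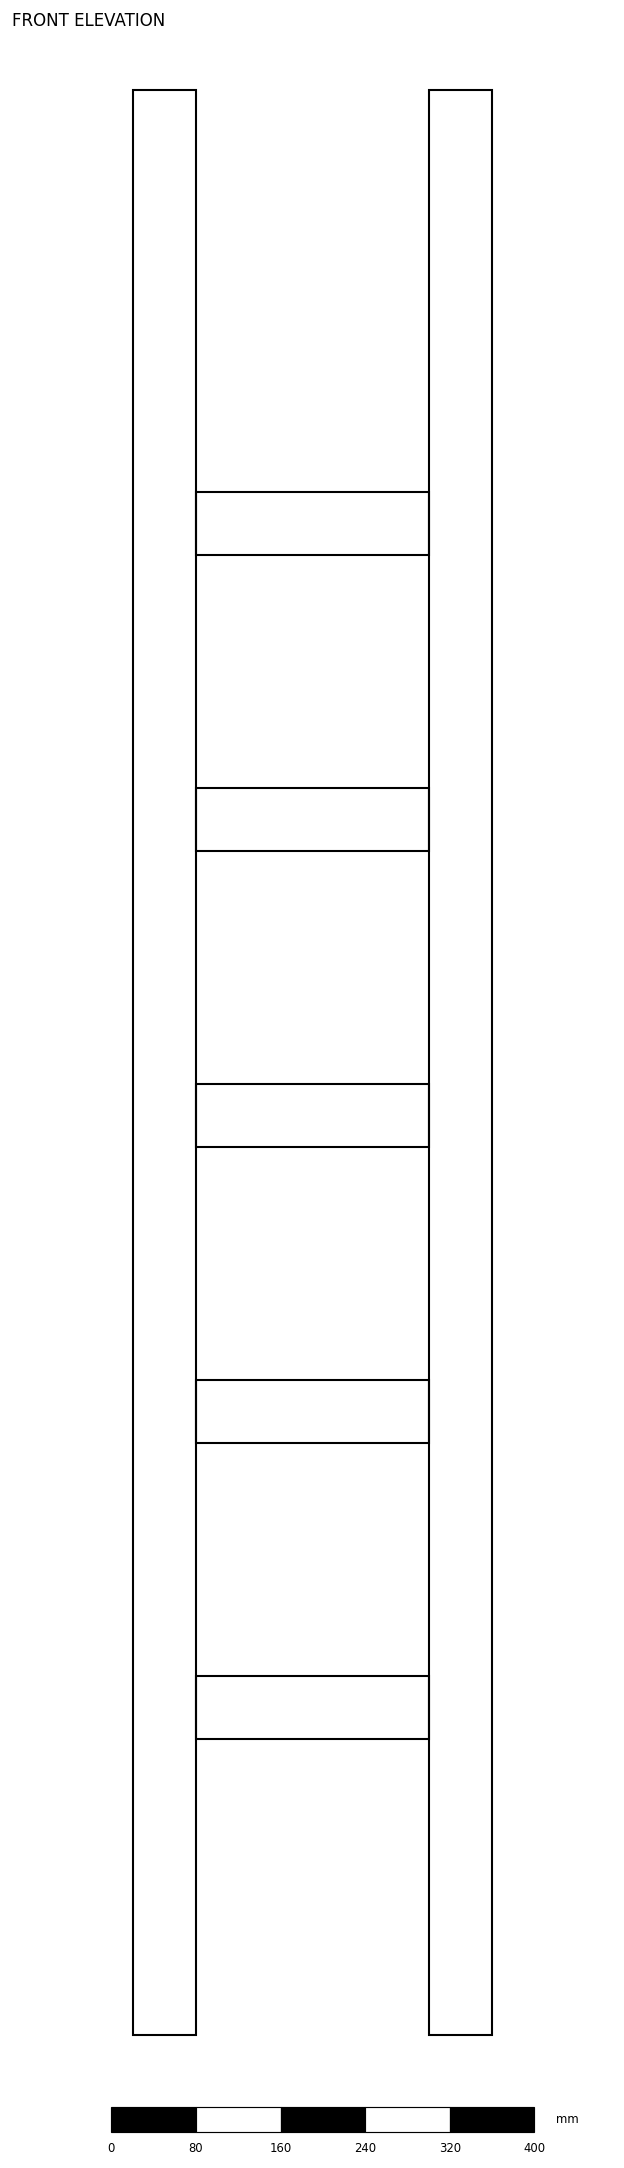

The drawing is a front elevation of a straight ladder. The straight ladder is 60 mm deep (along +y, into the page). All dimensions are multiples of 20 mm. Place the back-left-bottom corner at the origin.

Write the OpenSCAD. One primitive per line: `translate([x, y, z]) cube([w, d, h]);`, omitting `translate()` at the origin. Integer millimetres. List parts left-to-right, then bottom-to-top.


cube([60, 60, 1840]);
translate([60, 0, 280]) cube([220, 60, 60]);
translate([60, 0, 560]) cube([220, 60, 60]);
translate([60, 0, 840]) cube([220, 60, 60]);
translate([60, 0, 1120]) cube([220, 60, 60]);
translate([60, 0, 1400]) cube([220, 60, 60]);
translate([280, 0, 0]) cube([60, 60, 1840]);


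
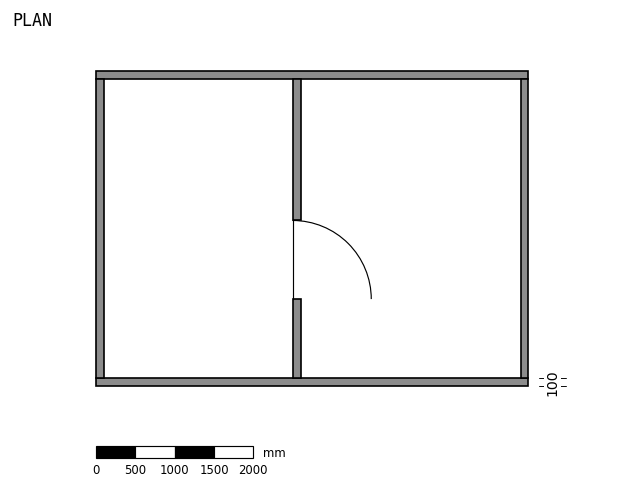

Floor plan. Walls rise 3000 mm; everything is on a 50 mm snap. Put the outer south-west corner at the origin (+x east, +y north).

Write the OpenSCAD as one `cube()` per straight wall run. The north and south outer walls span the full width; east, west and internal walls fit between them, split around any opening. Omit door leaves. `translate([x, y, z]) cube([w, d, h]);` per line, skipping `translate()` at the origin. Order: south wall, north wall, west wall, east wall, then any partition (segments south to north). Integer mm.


cube([5500, 100, 3000]);
translate([0, 3900, 0]) cube([5500, 100, 3000]);
translate([0, 100, 0]) cube([100, 3800, 3000]);
translate([5400, 100, 0]) cube([100, 3800, 3000]);
translate([2500, 100, 0]) cube([100, 1000, 3000]);
translate([2500, 2100, 0]) cube([100, 1800, 3000]);


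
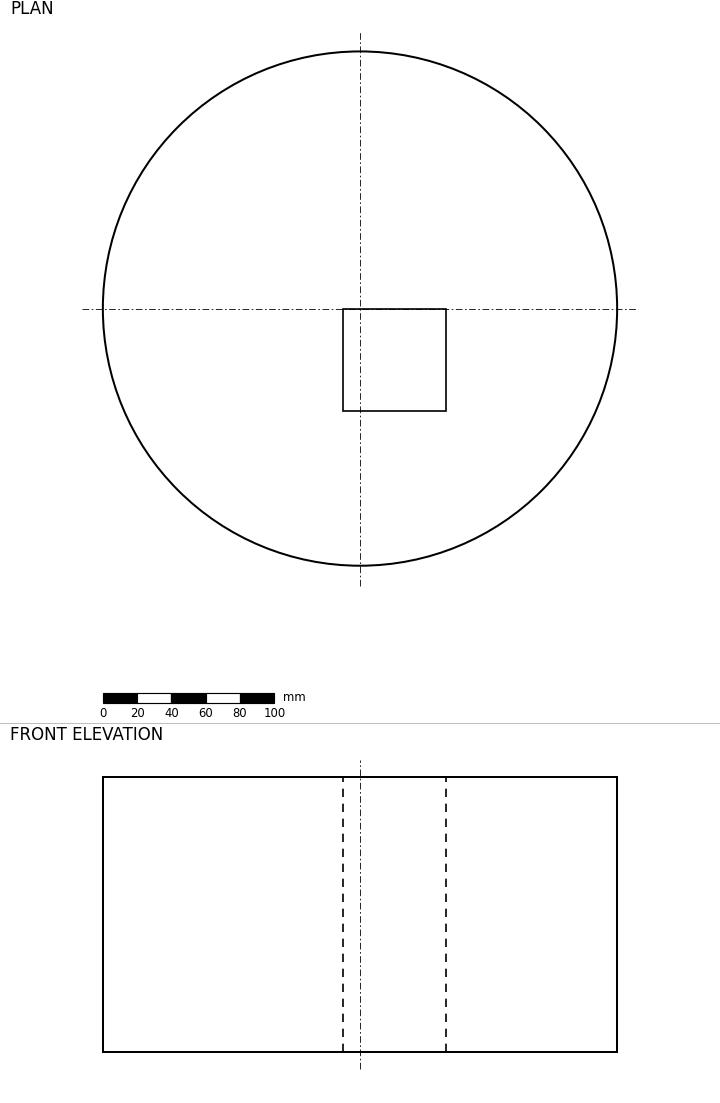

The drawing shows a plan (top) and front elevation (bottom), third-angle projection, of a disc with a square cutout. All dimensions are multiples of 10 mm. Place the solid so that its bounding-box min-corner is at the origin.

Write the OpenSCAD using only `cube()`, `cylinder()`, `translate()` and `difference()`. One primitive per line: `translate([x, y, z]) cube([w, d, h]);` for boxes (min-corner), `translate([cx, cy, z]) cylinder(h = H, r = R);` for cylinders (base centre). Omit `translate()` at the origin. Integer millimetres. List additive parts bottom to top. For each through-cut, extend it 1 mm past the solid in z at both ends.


difference() {
  translate([150, 150, 0]) cylinder(h = 160, r = 150);
  translate([140, 90, -1]) cube([60, 60, 162]);
}
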